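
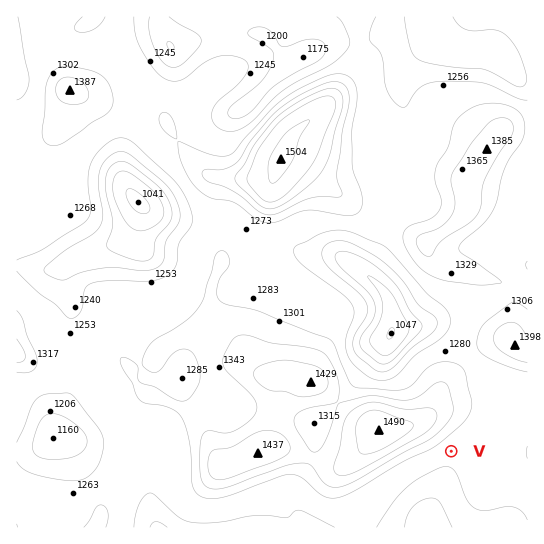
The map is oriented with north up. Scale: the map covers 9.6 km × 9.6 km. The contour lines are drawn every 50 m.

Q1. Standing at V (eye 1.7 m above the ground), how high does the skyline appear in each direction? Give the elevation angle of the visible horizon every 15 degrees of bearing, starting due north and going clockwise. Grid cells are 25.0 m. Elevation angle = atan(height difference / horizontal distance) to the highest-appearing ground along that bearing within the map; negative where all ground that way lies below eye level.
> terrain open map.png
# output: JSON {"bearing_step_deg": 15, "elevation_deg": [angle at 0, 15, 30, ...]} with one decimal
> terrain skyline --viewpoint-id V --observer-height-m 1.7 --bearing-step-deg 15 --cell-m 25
{"bearing_step_deg": 15, "elevation_deg": [7.2, 4.3, 3.2, 1.1, 0.9, 1.1, 1.0, 0.8, 0.5, 0.2, -0.2, -1.4, -2.8, -3.6, -2.7, -0.5, -0.1, 3.2, 7.5, 10.5, 12.3, 12.9, 11.9, 9.9]}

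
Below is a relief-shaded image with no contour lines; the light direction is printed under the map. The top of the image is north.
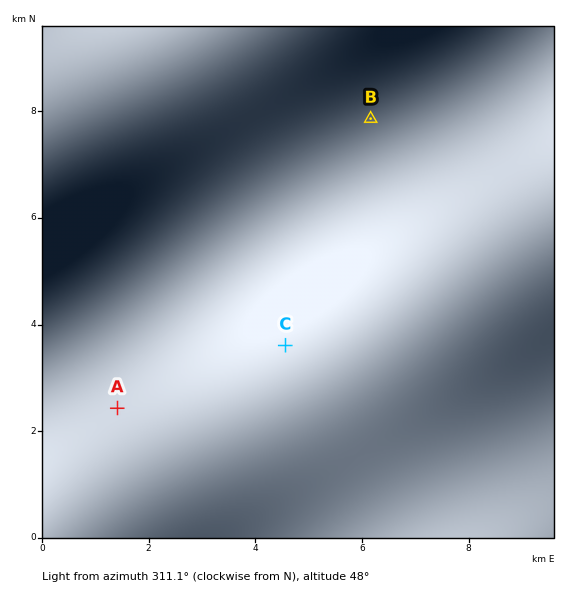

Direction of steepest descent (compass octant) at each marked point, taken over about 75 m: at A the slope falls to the N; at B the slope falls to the SE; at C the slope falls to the NW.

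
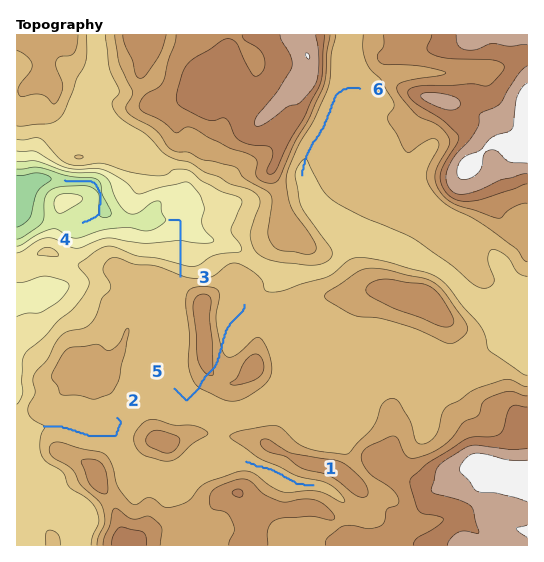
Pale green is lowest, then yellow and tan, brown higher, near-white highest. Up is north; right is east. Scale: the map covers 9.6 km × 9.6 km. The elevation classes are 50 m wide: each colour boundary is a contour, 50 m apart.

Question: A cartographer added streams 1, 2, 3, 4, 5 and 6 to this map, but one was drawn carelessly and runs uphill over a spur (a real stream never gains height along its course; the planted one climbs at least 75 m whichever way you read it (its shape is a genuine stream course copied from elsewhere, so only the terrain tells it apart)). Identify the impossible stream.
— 5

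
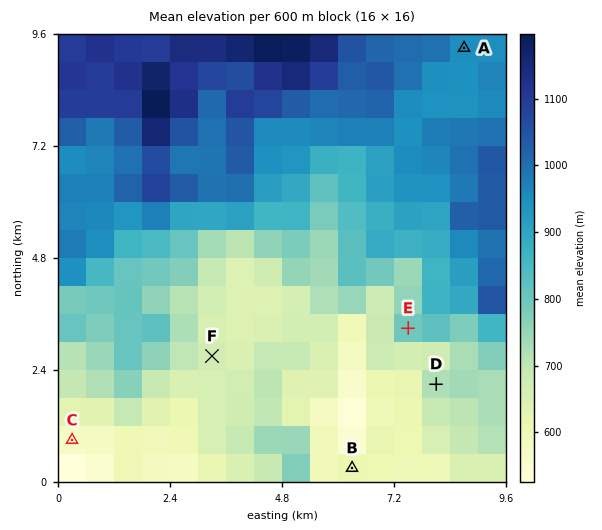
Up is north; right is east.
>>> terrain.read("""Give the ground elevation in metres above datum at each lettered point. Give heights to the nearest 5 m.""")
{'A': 945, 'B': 640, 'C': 570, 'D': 735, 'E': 815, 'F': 670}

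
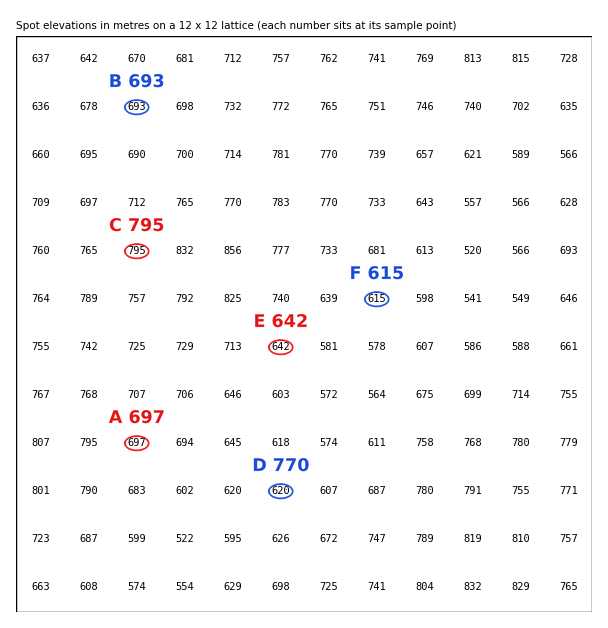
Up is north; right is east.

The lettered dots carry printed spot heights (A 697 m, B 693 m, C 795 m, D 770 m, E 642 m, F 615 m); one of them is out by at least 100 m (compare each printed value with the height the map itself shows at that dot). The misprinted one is D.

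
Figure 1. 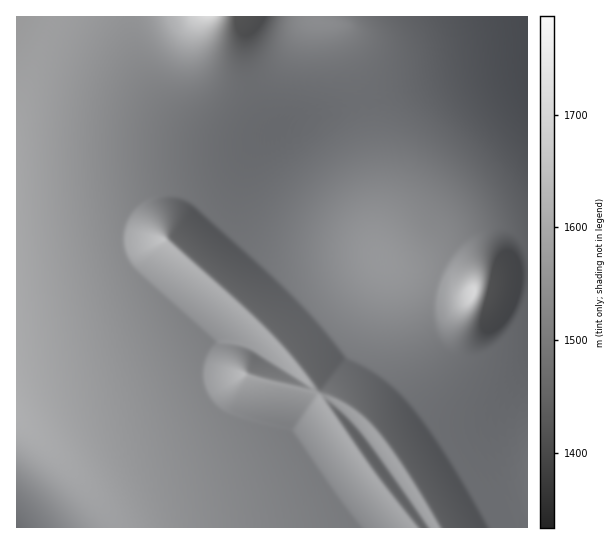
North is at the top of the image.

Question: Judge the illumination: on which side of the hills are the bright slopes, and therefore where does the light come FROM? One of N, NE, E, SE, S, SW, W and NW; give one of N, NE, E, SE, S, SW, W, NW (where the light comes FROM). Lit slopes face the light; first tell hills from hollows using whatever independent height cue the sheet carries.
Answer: W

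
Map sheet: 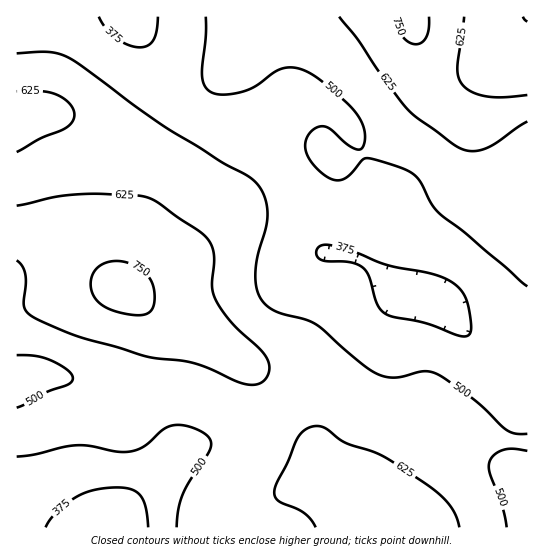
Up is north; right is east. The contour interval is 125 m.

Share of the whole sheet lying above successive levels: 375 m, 96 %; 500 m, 66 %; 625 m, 22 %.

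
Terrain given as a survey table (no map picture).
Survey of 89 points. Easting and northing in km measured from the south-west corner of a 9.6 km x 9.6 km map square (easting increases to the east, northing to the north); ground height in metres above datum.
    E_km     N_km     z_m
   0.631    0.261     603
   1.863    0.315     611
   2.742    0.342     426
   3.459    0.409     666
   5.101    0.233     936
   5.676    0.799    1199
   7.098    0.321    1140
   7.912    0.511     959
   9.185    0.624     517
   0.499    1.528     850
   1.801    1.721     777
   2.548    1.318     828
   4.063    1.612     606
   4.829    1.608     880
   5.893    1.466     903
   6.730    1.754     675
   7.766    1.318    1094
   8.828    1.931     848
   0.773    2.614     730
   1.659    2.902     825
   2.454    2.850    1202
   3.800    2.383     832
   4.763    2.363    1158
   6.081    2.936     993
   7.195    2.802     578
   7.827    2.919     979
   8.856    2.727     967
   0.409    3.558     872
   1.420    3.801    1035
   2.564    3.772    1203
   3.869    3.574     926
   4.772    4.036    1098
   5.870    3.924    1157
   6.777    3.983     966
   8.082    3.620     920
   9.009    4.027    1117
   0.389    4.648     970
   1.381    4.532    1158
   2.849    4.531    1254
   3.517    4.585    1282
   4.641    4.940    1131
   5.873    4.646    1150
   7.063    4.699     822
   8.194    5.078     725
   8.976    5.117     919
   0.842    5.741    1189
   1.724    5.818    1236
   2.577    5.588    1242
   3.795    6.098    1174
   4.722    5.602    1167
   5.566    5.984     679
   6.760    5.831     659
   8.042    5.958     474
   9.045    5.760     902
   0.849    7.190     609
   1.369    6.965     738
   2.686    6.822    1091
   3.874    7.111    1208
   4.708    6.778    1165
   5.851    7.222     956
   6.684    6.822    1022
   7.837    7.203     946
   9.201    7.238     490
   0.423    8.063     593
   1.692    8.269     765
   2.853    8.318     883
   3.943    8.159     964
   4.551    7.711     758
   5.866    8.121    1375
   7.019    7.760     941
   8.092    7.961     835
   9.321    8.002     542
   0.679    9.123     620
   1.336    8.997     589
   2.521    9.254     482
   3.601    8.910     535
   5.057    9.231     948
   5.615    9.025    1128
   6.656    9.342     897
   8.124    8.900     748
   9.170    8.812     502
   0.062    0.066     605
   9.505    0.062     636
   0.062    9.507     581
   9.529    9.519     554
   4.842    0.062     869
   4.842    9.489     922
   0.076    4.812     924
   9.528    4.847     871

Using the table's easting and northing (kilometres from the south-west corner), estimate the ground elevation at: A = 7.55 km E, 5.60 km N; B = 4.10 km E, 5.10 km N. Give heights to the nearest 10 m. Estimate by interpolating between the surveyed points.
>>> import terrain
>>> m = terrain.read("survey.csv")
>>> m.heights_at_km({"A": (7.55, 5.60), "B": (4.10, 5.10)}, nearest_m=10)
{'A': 660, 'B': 1310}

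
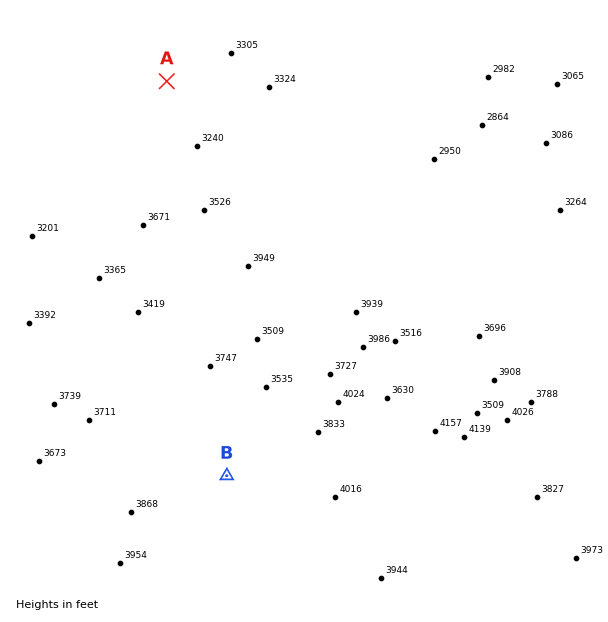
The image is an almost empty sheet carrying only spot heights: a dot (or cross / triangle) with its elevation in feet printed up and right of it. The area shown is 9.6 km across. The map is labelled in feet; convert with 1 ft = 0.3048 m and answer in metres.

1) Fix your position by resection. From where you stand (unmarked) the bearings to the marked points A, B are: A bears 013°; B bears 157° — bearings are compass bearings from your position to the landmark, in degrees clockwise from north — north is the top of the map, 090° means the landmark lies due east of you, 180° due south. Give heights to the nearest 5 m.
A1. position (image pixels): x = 129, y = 245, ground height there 1085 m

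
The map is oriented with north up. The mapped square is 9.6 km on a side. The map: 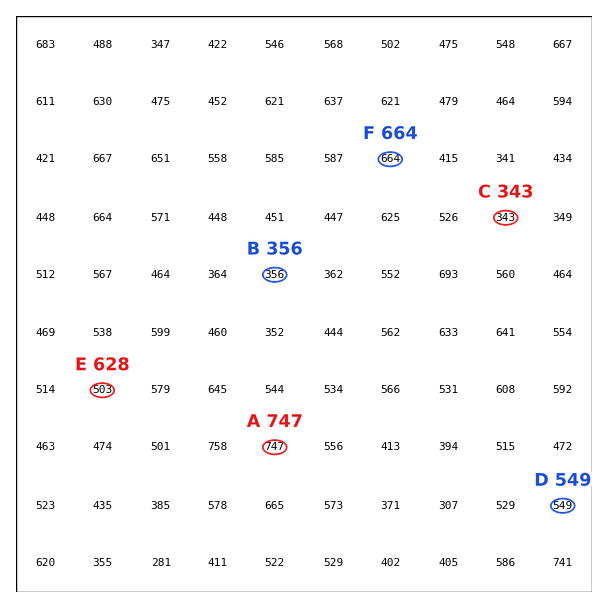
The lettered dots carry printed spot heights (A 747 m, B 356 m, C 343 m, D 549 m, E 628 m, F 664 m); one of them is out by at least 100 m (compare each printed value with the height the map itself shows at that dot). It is E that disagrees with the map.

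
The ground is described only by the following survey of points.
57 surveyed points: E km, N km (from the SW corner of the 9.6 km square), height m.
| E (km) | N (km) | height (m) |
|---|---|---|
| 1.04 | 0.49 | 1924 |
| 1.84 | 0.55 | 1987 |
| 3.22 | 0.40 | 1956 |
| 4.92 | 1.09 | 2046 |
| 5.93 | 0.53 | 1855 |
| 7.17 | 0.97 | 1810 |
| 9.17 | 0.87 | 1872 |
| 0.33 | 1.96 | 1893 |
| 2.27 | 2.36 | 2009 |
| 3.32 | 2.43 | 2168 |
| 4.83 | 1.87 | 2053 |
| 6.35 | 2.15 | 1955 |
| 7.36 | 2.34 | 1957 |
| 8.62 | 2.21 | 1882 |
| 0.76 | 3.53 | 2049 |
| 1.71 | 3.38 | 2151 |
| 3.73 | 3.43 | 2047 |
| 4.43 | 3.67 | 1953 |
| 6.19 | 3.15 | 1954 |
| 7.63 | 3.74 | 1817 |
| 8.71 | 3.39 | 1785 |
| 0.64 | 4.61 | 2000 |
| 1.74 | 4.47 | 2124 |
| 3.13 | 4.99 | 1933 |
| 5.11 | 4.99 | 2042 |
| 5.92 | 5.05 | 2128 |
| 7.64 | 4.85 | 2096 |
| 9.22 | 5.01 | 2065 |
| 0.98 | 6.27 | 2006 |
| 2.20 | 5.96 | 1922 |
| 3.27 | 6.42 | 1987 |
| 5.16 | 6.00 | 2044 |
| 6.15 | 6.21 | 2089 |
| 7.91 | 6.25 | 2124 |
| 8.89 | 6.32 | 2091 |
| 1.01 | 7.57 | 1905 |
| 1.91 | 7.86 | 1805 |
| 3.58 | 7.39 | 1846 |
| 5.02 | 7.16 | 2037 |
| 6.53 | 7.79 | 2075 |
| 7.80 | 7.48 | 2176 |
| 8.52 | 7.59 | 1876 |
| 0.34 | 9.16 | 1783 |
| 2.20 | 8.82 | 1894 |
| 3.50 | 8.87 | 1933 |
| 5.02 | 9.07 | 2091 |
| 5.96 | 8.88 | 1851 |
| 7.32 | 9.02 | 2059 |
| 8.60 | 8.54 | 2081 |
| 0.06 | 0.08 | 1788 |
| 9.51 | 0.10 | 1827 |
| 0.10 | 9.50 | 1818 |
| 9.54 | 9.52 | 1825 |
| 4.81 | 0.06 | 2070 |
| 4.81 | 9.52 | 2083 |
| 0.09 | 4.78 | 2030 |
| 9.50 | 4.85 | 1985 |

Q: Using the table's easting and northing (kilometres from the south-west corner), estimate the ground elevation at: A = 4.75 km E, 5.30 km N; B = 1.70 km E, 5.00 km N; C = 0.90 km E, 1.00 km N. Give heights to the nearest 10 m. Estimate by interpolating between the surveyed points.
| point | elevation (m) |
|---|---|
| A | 2030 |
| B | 2040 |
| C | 1900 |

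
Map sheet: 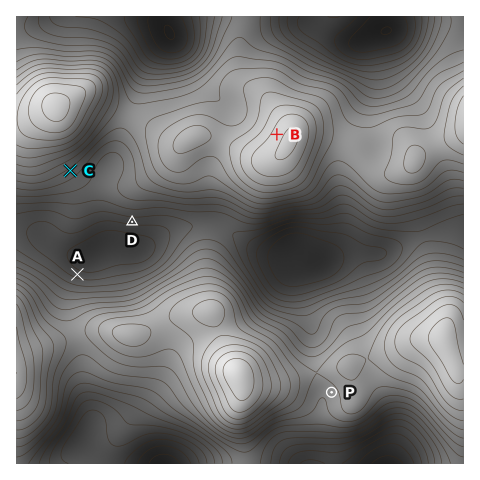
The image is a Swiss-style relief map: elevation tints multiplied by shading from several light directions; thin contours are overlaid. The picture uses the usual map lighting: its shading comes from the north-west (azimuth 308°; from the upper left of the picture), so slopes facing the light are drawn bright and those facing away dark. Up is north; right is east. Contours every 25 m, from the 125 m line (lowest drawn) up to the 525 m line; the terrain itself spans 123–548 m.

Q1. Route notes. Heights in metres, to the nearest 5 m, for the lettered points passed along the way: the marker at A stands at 215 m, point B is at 490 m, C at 345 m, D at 235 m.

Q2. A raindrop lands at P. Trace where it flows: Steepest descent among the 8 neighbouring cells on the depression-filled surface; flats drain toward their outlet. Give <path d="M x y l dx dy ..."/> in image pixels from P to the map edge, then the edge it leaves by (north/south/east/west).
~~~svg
<path d="M332 392l-10 10 0 60-1 1"/>
exit: south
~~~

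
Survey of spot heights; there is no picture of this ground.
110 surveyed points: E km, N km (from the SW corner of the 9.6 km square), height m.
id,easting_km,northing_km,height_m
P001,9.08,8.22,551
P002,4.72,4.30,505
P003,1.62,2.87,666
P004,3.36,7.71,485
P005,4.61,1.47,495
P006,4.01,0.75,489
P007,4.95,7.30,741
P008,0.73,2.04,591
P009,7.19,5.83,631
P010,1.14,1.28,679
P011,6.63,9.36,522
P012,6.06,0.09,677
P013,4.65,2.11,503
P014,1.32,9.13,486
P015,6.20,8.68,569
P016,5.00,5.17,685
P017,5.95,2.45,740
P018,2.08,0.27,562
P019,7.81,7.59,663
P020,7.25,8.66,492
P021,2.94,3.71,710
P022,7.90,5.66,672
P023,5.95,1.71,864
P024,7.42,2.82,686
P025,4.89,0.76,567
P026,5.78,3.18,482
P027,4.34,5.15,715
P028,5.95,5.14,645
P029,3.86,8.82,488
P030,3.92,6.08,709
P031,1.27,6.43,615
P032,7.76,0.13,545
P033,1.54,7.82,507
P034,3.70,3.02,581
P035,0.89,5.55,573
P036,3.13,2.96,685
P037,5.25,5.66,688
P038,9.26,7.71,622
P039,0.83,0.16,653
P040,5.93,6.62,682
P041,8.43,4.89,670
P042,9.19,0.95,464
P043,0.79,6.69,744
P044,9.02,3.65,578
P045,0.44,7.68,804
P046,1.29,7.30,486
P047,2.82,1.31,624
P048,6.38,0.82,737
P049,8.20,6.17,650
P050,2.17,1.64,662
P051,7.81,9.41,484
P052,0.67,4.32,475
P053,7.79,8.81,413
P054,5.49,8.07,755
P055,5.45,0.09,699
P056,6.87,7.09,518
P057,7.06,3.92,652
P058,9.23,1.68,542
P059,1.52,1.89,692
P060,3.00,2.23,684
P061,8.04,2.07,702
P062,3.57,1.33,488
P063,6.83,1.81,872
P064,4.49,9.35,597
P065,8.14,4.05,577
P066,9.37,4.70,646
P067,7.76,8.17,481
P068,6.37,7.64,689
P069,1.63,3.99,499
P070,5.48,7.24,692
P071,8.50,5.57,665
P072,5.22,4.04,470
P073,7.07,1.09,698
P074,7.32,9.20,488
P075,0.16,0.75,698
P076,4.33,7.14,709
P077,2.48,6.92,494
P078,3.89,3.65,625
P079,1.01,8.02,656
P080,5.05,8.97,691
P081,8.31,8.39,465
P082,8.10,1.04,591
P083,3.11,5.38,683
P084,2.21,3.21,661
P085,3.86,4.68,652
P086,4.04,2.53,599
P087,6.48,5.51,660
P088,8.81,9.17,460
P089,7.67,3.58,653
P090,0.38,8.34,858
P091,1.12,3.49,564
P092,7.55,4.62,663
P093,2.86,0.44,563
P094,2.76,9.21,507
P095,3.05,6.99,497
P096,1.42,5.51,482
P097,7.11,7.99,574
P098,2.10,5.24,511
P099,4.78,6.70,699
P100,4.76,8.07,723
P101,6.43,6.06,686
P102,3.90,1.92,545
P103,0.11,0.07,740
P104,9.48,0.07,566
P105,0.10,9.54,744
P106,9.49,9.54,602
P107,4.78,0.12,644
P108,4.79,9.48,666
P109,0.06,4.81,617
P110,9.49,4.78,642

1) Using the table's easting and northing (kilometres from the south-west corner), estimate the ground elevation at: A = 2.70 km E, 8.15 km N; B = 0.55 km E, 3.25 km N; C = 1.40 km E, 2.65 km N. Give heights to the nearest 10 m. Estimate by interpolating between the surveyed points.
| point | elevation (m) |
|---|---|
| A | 490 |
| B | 540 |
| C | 680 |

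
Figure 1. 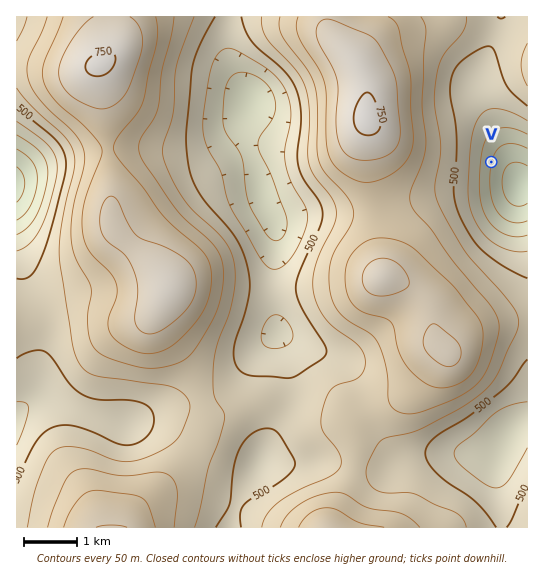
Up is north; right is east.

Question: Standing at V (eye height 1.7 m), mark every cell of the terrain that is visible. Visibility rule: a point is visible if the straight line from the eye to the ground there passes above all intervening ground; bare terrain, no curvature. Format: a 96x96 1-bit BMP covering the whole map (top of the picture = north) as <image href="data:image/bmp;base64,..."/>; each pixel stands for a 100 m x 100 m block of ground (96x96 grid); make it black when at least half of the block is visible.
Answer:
<image width="96" height="96" href="data:image/bmp;base64,Qk2+BAAAAAAAAD4AAAAoAAAAYAAAAGAAAAABAAEAAAAAAIAEAAATCwAAEwsAAAIAAAAAAAAA////AAAAAAAAAAAAAAAAAAAAAAAAAAAAAAAAAAAAAAAAAAAAAAAAAAAAAAAAAAAAAAAAAAAAAAAAAAAAAAAAAAAAAAAAAAAAAAAAAAAAAAAAAAAAAAAAAAAAAAAAAAAAAAAAAAAAAAAAAAAAAAAAAAAAAAAAAAAAAAAAAAAAAAAAAAAAAAAAAAAAAAAAAAAAAAAAAAAAAAAAAAAAAAAAAAAAAAAAAAAAAAAAAAAAAAAAAAAAAAAAAAAAAAAAAAAAAAAAAAAAAAAAAAAAAAAAAAAAAAAAAAAAAAAAAAAAAAAAAAAAAAAAAAAAAAAAAAAAAAAAAAAAAAAAAAAAAAAAAAAAAAAAAAAAAAAAAAAAAAAAAAAAAAAAAAAAAAAAAAAAAAAAAAAAAAAAAAAAAAAAAAAAAAAAAAAAAAAAAAAAAAAAAAAAAAAAAAAAAAAAAAAAAAAAAAAAAAAAAAAAAAAAAAAAAAAAAAAAAAAAAAAAAAAAAAAAAAAAAAAAAAAAAAAAAAAAAAAAAAAAAAAAAAAAAAAAAAAAAAAAAAAAAAAAAAAAAAAAAAAAAAAAAAAAAAAAAAAAAAAAAAAAAAAAAAAAAAAAAAAAAAAAAAAAAAAAAAAAAAAAAAAAAAAAAAAAAAAAAAAAAAAAAAAAAAAAAAAAAAAAAQAAAAAAAAAAAAAAB8AAAAAAAAAAAAAAD+AAAAAAAAAAAAAAH+AAAAAAAAAAAAAAP+AAAAAAAAAAAAAA//AAAAAAAAAAAAAB//AAAAAAAAAAAAAB//wAAAAAAAAAAAAB//8AAAAAAAAAAAAA//8AAAAAAAAAAAAA//8AAAAAAAAAAAAAf/8AAAAAAAAAAAAAf/8AAAAAAAAAAAAAf/8AAAAAAAAAAAAA//8AAAAAAAAAAAAA//8AAAAAAAAAAAAA//8AAAAAAAAAAAAB//8AAAAAAAAAAAAA//8AAAAAAAAAAAAAf/8AAAAAAAAAAAAAH/8AAAAAAAAAAAAAD/8AAAAAAAAAAAAAD/8AAAAAAAAAAAAAB/8AAAAAAAAAAAAAB/8AAAAAAAAAAAAAB/8AAAAAAAAAAAAAB/8AAAAAAAAAAAAAB/8AAAAAAAAAAAAAA/8AAAAAAAAAAAAAA/8AAAAAAAAAAAAAAf8AAAAAAAAAAAAAAf8AAAAAAAAAAAAAAf8AAAAAAAAAAAAAAf8AAAAAAAAAAAAAAf8AAAAAAAAAAAAAAf8AAAAAAAAAAAAAAP8AAAAAAAAAAAAAAH8AAAAAAAAAAAAAAH8AAAAAAAAAAAAAAD8AAAAAAAAAAAAAAB8AAAAAAAAAAAAAAA8AAAAAAAAAAAAAAAcAAAAAAAAAAAAAAAMAAAAAAAAAAAAAAAAAAAAAAAAAAAAAAAAAAAAAAAAAAAAAAAAAAAAAAAAAAAAAAAAAAAAAAAAAAAAAAAAAAAAAAAAAAAAAAAAAAAAAAAAAAAAAAAAAAAAAAAAAAAAAAAAAAAAAAAAAAAAAAAAAAAAAAAAAAAAAAAAAAAAAAAAAAAAAAAAAAAAAAAAAAAAAAAA="/>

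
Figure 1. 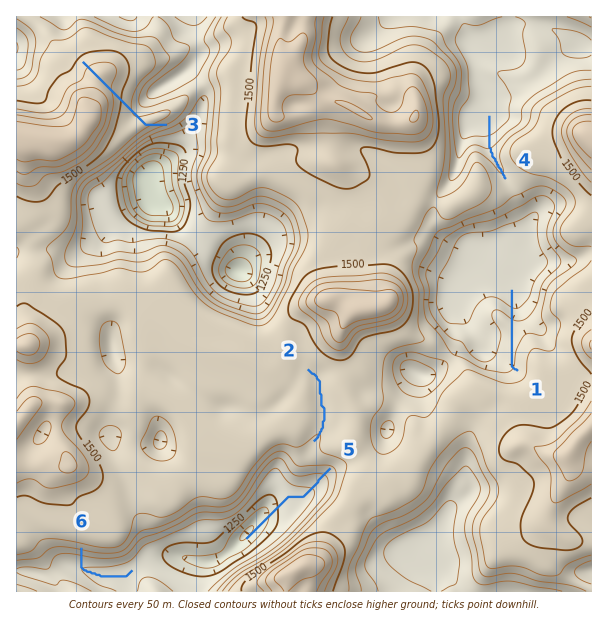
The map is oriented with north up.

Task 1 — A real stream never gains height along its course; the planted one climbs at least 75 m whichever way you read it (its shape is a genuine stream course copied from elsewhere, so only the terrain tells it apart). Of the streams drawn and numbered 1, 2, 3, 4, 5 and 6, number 3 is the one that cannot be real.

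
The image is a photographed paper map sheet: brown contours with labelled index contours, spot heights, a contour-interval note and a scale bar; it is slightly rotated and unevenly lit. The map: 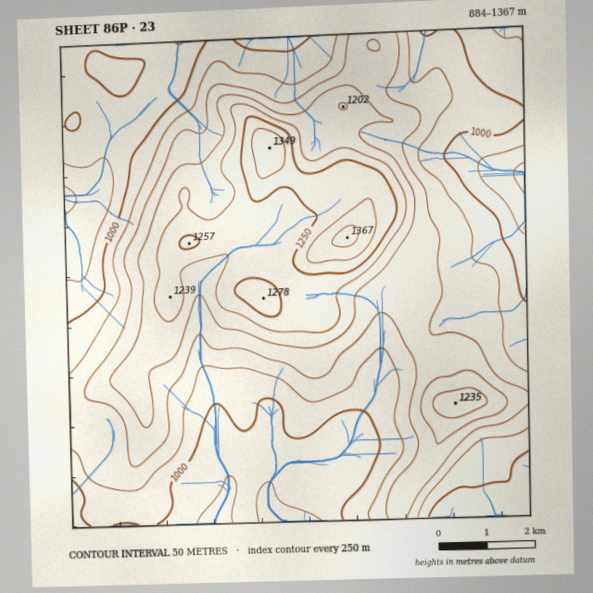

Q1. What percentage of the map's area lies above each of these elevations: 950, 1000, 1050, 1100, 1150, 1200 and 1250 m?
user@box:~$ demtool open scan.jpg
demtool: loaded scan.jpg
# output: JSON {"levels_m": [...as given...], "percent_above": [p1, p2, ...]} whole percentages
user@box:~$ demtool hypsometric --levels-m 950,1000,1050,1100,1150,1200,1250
{"levels_m": [950, 1000, 1050, 1100, 1150, 1200, 1250], "percent_above": [96, 76, 57, 41, 26, 15, 6]}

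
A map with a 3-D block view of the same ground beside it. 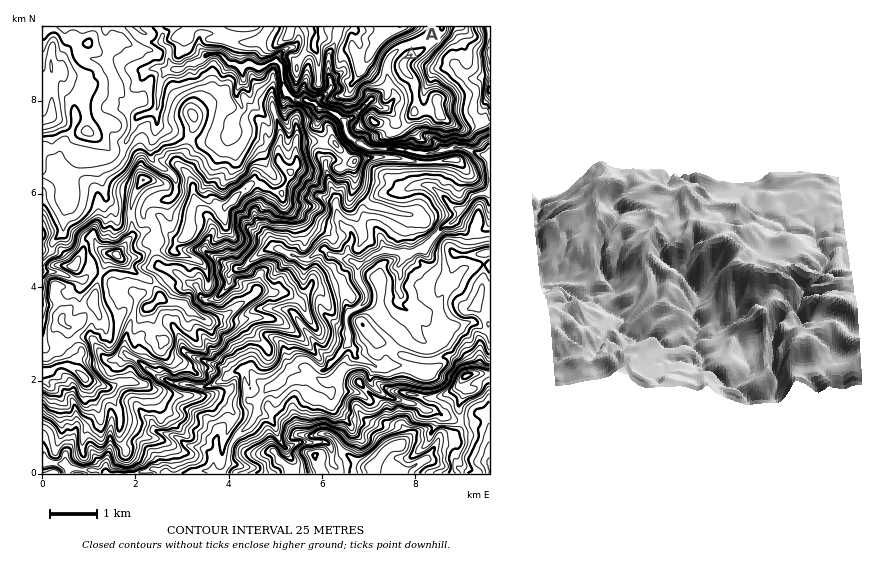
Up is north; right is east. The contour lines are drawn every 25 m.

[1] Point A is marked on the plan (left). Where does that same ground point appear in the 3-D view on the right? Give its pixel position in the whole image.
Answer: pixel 838 325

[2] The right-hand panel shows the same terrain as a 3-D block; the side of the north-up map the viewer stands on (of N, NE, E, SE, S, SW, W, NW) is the E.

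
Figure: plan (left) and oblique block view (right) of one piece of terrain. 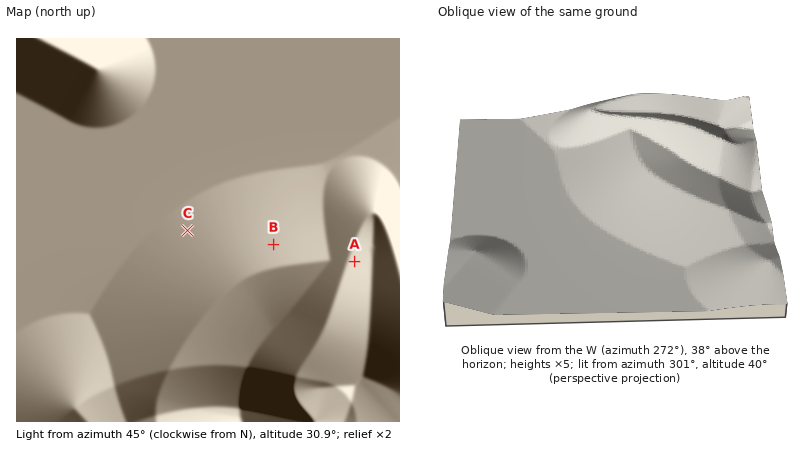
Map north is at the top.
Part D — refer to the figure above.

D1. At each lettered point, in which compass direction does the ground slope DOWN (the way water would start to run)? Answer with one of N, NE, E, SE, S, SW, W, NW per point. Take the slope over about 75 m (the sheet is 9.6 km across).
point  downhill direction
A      E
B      N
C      NW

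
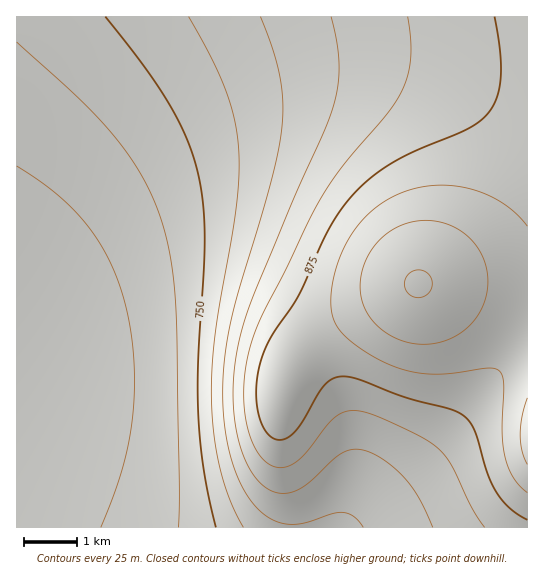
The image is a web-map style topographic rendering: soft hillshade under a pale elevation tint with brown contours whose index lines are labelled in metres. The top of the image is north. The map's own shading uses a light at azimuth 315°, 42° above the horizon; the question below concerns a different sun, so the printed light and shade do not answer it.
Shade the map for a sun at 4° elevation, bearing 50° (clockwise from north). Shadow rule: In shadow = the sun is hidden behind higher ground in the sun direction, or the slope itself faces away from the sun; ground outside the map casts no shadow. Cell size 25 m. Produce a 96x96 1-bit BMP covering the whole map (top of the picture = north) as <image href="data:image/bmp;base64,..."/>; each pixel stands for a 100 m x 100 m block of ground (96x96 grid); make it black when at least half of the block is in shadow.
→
<image width="96" height="96" href="data:image/bmp;base64,Qk2+BAAAAAAAAD4AAAAoAAAAYAAAAGAAAAABAAEAAAAAAIAEAAATCwAAEwsAAAIAAAAAAAAA////AAAAAAAAAAAAAAAAAAAAAAAAAAAAAAAAAAAAAAAAAAAAfgAAAAAAAAAAAAAB/8AAAAAAAAAAAAAD/+AAAAAAAAAAAAAH//gAAAAAAAAAAAAP//gAAAAAAAAAAAAP//wAAAAAAAAAAAAP//wAAAAAAAAAAAAP//wAAAAAAAcAAAAf//wAAAAAAAcAAAAf//wAAAAAAAcAAAAf//wAAAAAAAcAAAAP//wAAAAAAAMAAAAP//wAAAAAAAMAAAAP//wAAAAAAAEAAAAP//wAAAAAAAAAAAAP//wAAAAAAAAAAAAH//wAAAAAAAAAAAAH//wAAAAAAAAAAAAH//wAAAAAAAAAAAAD//wAAAAAAAAAAAAD//wAAAAAAAAAAAAD//gAAAAAAAAAAAAB//gAAAAAAAAAAAAB//gAAAAAAAAAAAAA//gAAAAAAAAAAAAA//gAAAAAAAAAAAAAf/AAAAAAAAAAAAAAf/AAAAAAAAAAAAAAP/AAAAAAAAAAAAAAH+AAAAAAAAAAAAAAH+AAAAAAAAAAAAAAD8AAAAAAAAAAAAAAB8AAAAAAAAAAAAAAA4AAAAAAAAAAAAAAAAAAAAAAAAAAAAAAAAAAAAAAAAAAAAAAAAAAAAAAAAAAAAAAAAAAAAAAAAAAAAAAAAAAAAAAAAAAAAAAAAAAAAAAAAAAAAAAAAAAAAAAAAAAAAAAAAAAAAAAAAAAAAAAAAAAAAAAAAAAAAAAAAAAAAAAAAAAAAAAAAAAAAAAAAAAAAAAAAAAAAAAAAAAAAAAAAAAAAAAAAAAAAAAAAAAAAAAAAAAAAAAAAAAAAAAAAAAAAAAAAAAAAAAAAAAAAAAAAAAAAAAAAAAAAAAAAAAAAAAAAAAAAAAAAAAAAAAAAAAAAAAAAAAAAAAAAAAAAAAAAAAAAAAAAAAAAAAAAAAAAAAAAAAAAAAAAAAAAAAAAAAAAAAAAAAAAAAAAAAAAAAAAAAAAAAAAAAAAAAAAAAAAAAAAAAAAAAAAAAAAAAAAAAAAAAAAAAAAAAAAAAAAAAAAAAAAAAAAAAAAAAAAAAAAAAAAAAAAAAAAAAAAAAAAAAAAAAAAAAAAAAAAAAAAAAAAAAAAAAAAAAAAAAAAAAAAAAAAAAAAAAAAAAAAAAAAAAAAAAAAAAAAAAAAAAAAAAAAAAAAAAAAAAAAAAAAAAAAAAAAAAAAAAAAAAAAAAAAAAAAAAAAAAAAAAAAAAAAAAAAAAAAAAAAAAAAAAAAAAAAAAAAAAAAAAAAAAAAAAAAAAAAAAAAAAAAAAAAAAAAAAAAAAAAAAAAAAAAAAAAAAAAAAAAAAAAAAAAAAAAAAAAAAAAAAAAAAAAAAAAAAAAAAAAAAAAAAAAAAAAAAAAAAAAAAAAAAAAAAAAAAAAAAAAAAAAAAAAAAAAAAAAAAAAAAAAAAAAAAAAAAAAAAAAAAAAAAAAAAAAAAAAAAAAAAAAAAAAAAAAAAAAAAAAAAAAAAAAAAAAAAAAAAAAAAAAAAAAAAAAAAAAAAAAAAAAAAAAAAAAAAAAAAAAAAAAA="/>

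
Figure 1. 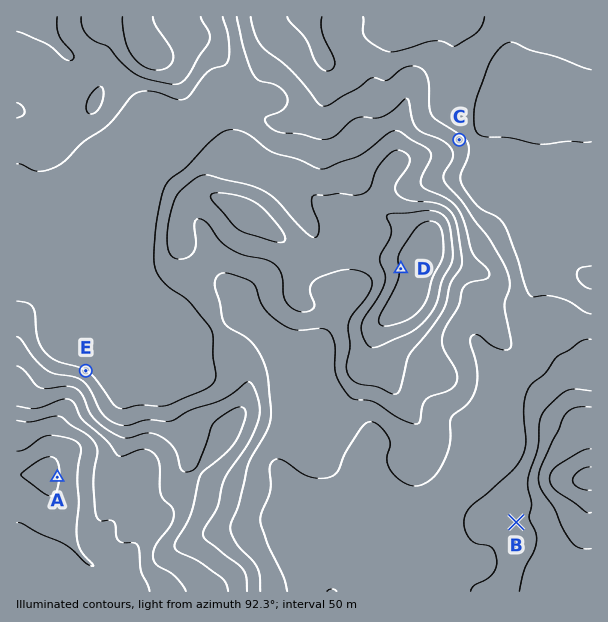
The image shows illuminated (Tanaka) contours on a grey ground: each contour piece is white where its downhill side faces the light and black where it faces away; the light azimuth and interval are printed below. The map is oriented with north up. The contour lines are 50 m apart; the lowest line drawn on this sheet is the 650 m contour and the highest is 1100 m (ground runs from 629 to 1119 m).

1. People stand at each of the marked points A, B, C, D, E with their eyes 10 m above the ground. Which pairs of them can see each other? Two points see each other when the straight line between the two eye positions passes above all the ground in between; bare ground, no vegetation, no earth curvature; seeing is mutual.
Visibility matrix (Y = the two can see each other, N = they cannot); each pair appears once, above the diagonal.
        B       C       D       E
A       Y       N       Y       N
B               N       N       N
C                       N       N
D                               Y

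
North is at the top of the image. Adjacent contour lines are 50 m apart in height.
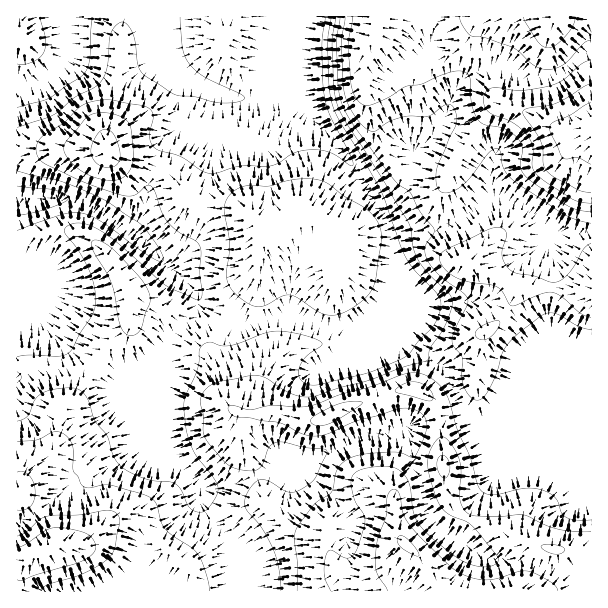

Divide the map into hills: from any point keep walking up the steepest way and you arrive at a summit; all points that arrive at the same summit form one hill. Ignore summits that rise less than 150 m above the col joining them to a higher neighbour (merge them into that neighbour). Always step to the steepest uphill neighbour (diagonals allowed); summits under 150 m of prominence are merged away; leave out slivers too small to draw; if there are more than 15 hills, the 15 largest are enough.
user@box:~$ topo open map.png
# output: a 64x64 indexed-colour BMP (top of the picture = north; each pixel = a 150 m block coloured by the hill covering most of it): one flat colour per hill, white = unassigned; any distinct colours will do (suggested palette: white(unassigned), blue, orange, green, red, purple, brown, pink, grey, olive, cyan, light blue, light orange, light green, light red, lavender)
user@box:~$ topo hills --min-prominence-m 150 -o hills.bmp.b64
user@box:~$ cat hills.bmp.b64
<image width="64" height="64" href="data:image/bmp;base64,Qk12CAAAAAAAAHYAAAAoAAAAQAAAAEAAAAABAAQAAAAAAAAIAAATCwAAEwsAABAAAAAAAAAA////ALR3HwAOf/8ALKAsACgn1gC9Z5QAS1aMAMJ34wB/f38AIr28AM++FwDox64AeLv/AIrfmACWmP8A1bDFADMzMzMzMzMzMzMzMzIiIiIiIiIiIiIiIiIiIiIiIiIiMzMzMzMzMzMzMzMzMiIiIiIiIiIiIiIiIiIiIiIiIiIzMzMzMzMzMzMzMzMiIiIiIiIiIiIiIiIiIiIiIiIiIjMzMzMzMzMzMzMzMyIiIiIiIiIiIiIiIiIiIiIiIiIiMzMzMzMzMzMzMzMzIiIiIiIiIiIiIiIiIiIiIiIiIiIzMzMzMzMzMzMzMzMiIiIiIiIiIiIiIiIiIiIiIiIiIjMzMzMzMzMzMzMzMiIiIiIiIiIiIiIiIiIiIiIiIiIiMzMzMzMzMzMzMzMiIiIiIiIiIiIiIiIiIiIiIiIiIiIzMzMzMzMzMzMzMiIiIiIiIiIiIiIiIiIiIiIiIiIiIjMzMzMzMzMzMzMyIiIiIiIiIiIiIiIiIiIiIiIiIiIiMzMzMzMzMzMzMzIiIiIiIiIiIiIiIiIiIiIiIiIiIiIzMzMzMzMzMzMzIiIiIiIiIiIiIiIiIiIiIiIiIiIiIjMzMzMzMzMzMzMiIiIiIiIiIiIiIiIiIiIiIiIiIiIiMzMzMzMzMzMzMiIiIiIiIiIiIiIiIiIiIiIiIiIiIiIzMzMzMzMzMzMiIiIiIiIiIiIiIiIiIiIiIiIiIiIiIjMzMzMzMzMzMyIiIiIiIiIiIiIiIiIiIiIiIiIiIiIiMzMzMzMzMzMyIiIiIiIiIiIiIiIiIiIiIiIiIiIiIiIzMzMzMzMzMzIiIiIiIiIiIiIiIiIiIiIiIiIiIiIiIjMzMzMzMzMzMiIiIiIiIiIiIiIiIiIiIiIiIiIiIiIiMzMzMzMzMzMyIiIiIiIiIiIiIiIiIiIiIiEiIiIiIiIzMzMzMzMzMzIiIiIiIiIiIiIiIiIiIiIiERERERERETMzMzMzMzMzMiIiIiIiIiIiIiIiIiIiIiERERERERERMzMzMzMzMzMyIiIiIiIiIiIiIiIiIiIiIREREREREREzMzMzMzMzMzIiIiIiIiIiIiIiIiIiIiIRERERERERETMzMzMzERMzMyIiIiIiIiIiIiIiIiIiIhERERERERERMzMzMxERERMyIiIiIiIiIiIiIiIiIiIREREREREREREzMzMxERERETIiIiIiIiIiIiIiIiIiIRERERERERERETMzMREREREREiIiIiIiIiIiIiIiIiERERERERERERERMzMRERERERERIiIiIiIiIiIiIiIiIREREREREREREREzMRERERERERESIiIiIiIiIhEiIiIRERERERERERERERExEREREREREREiIREREhEREREiIhERERERERERERERERERERERERERESERERERERERERIiERERERERERERERERERERERERERERERERERERERERESERERERERERERERERERERERERERERERERERERERERERERERERERERERERERERERERERERERERERERERERERERERERERERERERERERERERERERERERERERERERERERERERERERERERERERERERERERERERERERERERERERERERERERERERERERERERERERERERERERERERERERERERERERERERERERERERERERERERERERERERERERERERERERERERERERERERERERERERERERERERERERERERERERERERERERERERERERERERERERERERERERERERERERERERERERERERERERERERERERERERERERERERERERERERERERERERERERERERERERERERERERERERERERERERERERERERERERERERERERERERERERERERERERERERERERERERERERERERERERERERERERERERERERERERERERERERERERERERERERERERERERERERERERERERERERERERERERERERERERERERERERERERERERERERERERERERERERERERERERERERERERERERERERERERERERERERERERERERERERERERERERERERERERERERERERERERERERERERERERERERERERERERERERERERERERERERERERERERERERERERERERERERERERERERERERERERERERERERERERERERERERERERERERERERERERERERERERERERERERERERERERERERERERERERERERERERERERERERERERERERERERERERERERERERERERERERERERERERERERERERERERERERERERERERERERERERERERERERERERERERERERERERERERERERERERERERERERERERERERERERERERERERERERERERERERERERERERERERERERERERERERERERERERERERERERERERERERERERERERERERERERERERERERERERERERERERERERERERERERERERERERERERERERERERERERERERERERERERERERERERERERERERERERERERERERERERERERERERERERERERERERERERERERERERERERERERERERERERERERERERERERERERERERERERERERERERERERERERERERERERERERERERERERERERERERERERERERERERERERERERERERERERERERERERERERERERERERERERERERERERERERERERERERERERER"/>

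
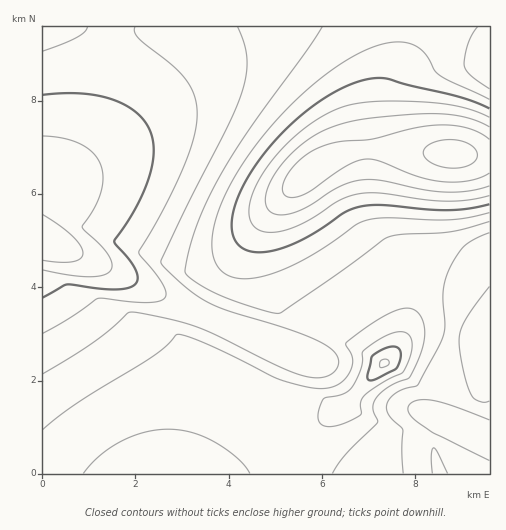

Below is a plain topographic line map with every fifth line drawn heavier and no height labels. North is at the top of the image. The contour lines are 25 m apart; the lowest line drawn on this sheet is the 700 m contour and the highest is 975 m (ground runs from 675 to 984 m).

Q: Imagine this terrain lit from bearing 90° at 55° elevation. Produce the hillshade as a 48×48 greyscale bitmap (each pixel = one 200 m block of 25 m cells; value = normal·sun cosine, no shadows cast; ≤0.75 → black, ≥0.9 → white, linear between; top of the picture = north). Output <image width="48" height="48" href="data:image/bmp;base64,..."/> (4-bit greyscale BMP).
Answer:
<image width="48" height="48" href="data:image/bmp;base64,Qk32BAAAAAAAAHYAAAAoAAAAMAAAADAAAAABAAQAAAAAAIAEAAATCwAAEwsAABAAAAAAAAAAAAAAABEREQAiIiIAMzMzAERERABVVVUAZmZmAHd3dwCIiIgAmZmZAKqqqgC7u7sAzMzMAN3d3QDu7u4A////AGZmZmZnd3d3d3d3d3iIiIiIiIiZmHZVZ2ZmZmZnd3d3d3d3d3d3iIiIiIiZmHVXiWZmZmZnd3d3d3d3d3d3eIiIiIiZmGZ5mGZmZmZnd3d3d3d3d3d3d4iIiImZmHiIiGZmZmZnd3d3d3d3d3d2Z3iJmZmamIiHd2ZmZmZnd3d3d3d3d3dmZmeJmqqpmId2ZmZmZmZmd3d3d3d3d3dmVVZ5vLqpiHZlVGZmZmZmd3d3d3d3d3dmVUWKvLqYh2VVVmZmZmZmd3d3d3d3d3d2ZlVXq7qYd2VWd2ZmZmZmZ3d3d3d3d3d4h1QzabqZmGVmd2ZmZmZmZ3d3d3d3d4mYhlQgFqqruXZmd2ZmZmZmZnd3d3d3iZmIdlQgAXvdyoZmd2ZmZmZmZmd3d3iJmZiHdlMgAVrdy4dmd2ZmZmZmZmZ3d4mZmId2ZUMzM0esy5dmd2ZmZmZmZmZ3iZmIh3ZlVFVlVEaKy5dmd2ZmZmZmZmeIiIh3dmVVVndmVVV5q5hmZ2ZmZmZmZ4iId3dmZVVnd3d2ZmZ4mph2ZmZmZlZnd3d3ZmZVVWd3d3d3dmZ3mZh2ZmZmZmd3dmZlVURFZ3iIh3d3d2Z3iZh2ZmZmZ3dmZVVEQ0Vnd4iIiId3d3d3iZmGZWZ3d2ZlVEMzNFZ3d4iIiIh3d3d3iJmHZYh3dmVUMyIkVVZnd4iIiIiId3d3eImYZnd2ZVRDIjREVVVmd4iIiIiIh3d3eImYd3ZlVEMiNERERFVWZ3iIiIiIiId3d4iZh2ZVQzNERERERERVZ3iImZiIiIh3d4iJiFVDM0VVVERDMzRFVniJmZmYiId3d3eImUQ0VVVVVERDMzM0VWeJmZmZiHd3d3d4iEVWZlVVVERDMzMzRGeJmZmYh3dmZmd3iGZmZlVVVERDMyIiM1Z4mqmYd2ZmZmZ3iGZmZmVVVURDMyIiIjVomqmYd2ZVVmZ3iGZmZmZVVVREMyIhESNXmqmIdmZVVWZ3iGZmZmZVVVREMzIhERI1iZmIdmVVVWZ3iHZmZmZlVVVEQzMiEREjaZmIdmZVVWZ4iXdmZmZmVVVURDMyIREjR4iId2ZVVmd4mXdmZmZmZVVVREMzIiIiRWeHd2ZlVmd4mXd2ZmZmZlVVVEQzMiIiNFZ3d2ZmZmd4mXd3ZmZmZmVVVUREMzIjNFVmZmZmZmd4mXd3dmZmZmZVVVVEQzMzNFVmZmZmZmd4mXd3d2ZmZmZmVVVUREMzREVmZmZmZneImXd3d3ZmZmZmZVVVVEREREVmZmd3d3eImXd3d3dmZmZmZlVVVVRERFVWZ3d3d4iJmXd3d3dmZmZmZmZVVVVVVVVWZ3d4iIiZmnd3d3d2ZmZmZmZmVVVVVVVWZ3eIiImZmnd3d3d3ZmZmZmZmZlVVVVVWZneIiJmZmXd3d3d3ZmZmZmZmZmZlVVZmZnd4iJmZmXd3d3d3dmZmZmZmZmZmZmZmZnd3iIiZmXd3d3d3dmZmZmZmZmZmZmZmZmd3eIiIiHd3d3d3dmZmZmZmZmZmZmZmZmd3eIiIiA=="/>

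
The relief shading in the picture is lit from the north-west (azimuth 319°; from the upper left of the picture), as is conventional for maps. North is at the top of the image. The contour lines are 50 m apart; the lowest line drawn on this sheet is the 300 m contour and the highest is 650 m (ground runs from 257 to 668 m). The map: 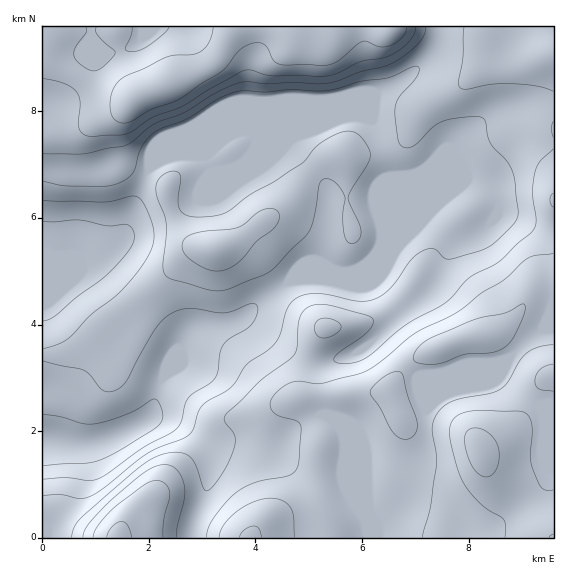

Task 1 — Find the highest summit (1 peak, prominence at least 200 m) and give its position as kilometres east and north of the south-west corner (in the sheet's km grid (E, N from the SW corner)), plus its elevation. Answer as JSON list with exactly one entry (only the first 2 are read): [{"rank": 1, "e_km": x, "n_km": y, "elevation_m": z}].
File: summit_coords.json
[{"rank": 1, "e_km": 8.21, "n_km": 1.64, "elevation_m": 668}]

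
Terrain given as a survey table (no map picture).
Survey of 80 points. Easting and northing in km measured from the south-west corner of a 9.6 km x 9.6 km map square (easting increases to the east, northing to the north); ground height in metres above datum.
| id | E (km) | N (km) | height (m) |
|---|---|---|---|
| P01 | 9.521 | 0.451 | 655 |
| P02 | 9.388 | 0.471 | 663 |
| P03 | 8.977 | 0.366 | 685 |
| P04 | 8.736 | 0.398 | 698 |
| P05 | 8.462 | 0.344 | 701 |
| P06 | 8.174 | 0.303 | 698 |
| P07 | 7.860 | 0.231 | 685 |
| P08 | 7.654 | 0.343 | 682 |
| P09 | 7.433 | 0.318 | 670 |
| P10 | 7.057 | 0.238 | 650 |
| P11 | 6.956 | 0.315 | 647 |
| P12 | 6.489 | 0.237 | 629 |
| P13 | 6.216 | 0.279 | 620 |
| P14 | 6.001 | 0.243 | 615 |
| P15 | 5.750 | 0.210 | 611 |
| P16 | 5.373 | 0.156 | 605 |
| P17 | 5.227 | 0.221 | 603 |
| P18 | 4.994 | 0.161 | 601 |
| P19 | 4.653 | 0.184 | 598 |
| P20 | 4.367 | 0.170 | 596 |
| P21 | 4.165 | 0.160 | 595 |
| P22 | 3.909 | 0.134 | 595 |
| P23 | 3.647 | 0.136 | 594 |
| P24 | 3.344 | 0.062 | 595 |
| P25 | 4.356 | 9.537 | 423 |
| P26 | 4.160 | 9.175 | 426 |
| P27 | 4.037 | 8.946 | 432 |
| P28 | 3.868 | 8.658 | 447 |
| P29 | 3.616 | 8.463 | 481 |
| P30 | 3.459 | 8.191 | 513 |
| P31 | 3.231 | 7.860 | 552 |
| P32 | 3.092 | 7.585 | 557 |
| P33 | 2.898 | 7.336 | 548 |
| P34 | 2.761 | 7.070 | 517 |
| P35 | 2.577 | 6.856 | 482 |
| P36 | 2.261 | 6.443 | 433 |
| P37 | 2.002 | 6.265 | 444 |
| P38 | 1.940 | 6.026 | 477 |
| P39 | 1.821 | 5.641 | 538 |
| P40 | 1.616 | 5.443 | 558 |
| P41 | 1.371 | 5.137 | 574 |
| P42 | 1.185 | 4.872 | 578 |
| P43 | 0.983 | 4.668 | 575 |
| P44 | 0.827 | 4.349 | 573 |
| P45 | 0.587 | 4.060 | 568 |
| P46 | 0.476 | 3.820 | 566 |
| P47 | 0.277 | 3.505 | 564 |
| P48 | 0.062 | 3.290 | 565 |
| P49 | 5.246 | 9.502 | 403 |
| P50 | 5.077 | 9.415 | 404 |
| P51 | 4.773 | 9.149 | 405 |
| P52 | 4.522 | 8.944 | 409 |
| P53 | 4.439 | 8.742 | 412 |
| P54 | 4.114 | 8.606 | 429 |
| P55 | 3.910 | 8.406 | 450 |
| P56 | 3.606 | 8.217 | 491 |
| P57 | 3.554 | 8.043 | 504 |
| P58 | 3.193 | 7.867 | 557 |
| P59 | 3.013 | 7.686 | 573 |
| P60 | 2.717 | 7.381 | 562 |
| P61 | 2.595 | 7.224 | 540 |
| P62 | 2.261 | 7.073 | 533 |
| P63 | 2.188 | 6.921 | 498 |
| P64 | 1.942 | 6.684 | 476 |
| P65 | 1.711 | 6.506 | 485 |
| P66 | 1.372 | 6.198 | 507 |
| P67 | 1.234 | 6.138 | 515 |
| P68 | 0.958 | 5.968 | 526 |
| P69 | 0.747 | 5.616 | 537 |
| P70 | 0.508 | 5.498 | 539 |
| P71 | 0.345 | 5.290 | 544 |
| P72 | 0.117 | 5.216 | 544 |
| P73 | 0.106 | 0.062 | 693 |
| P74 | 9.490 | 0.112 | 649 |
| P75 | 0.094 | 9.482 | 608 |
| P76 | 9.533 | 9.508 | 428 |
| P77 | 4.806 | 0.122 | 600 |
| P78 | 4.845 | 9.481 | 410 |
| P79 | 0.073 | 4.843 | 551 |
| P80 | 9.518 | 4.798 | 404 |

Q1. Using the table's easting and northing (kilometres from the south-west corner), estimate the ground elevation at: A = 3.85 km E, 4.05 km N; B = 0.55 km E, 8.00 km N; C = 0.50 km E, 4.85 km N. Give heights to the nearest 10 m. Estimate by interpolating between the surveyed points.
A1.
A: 490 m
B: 650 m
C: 560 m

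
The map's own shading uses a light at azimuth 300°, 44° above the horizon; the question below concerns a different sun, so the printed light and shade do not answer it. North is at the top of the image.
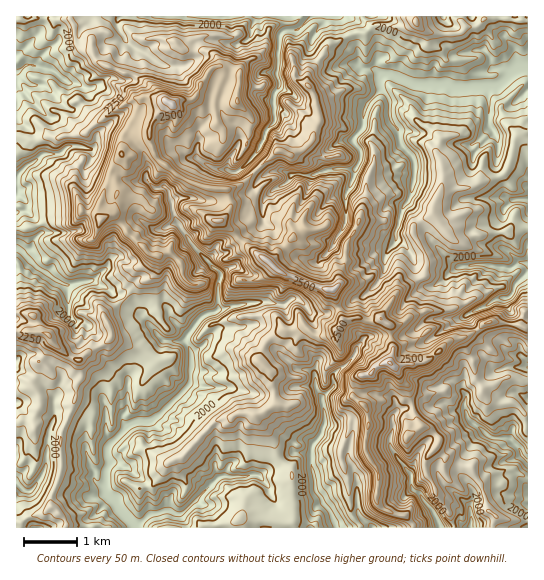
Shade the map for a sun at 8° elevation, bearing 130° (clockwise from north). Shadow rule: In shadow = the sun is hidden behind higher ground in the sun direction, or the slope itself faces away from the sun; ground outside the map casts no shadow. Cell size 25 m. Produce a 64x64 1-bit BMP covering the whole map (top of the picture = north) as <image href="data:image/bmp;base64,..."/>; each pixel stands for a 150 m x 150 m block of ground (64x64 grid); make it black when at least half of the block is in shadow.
<image width="64" height="64" href="data:image/bmp;base64,Qk0+AgAAAAAAAD4AAAAoAAAAQAAAAEAAAAABAAEAAAAAAAACAAATCwAAEwsAAAIAAAAAAAAA////AAAAAAAEUf4AAMAEYMBx//AFwAzi8KP/8AXZmOTwxj/gA/vw4PgOG/mH+PDA+AmL/4f4cAD4H4H/j/hgAPw/wPOP+OAcvD/gWC/x4I6cf/hAP/Gw3Zwf/AAf8zhb3B/+AD/zkDJcH/8AP/PCg0wf/+Af88ACzh///A/z0IDuH///D+EAwMYWf/9/8ADEhgY//3/ADcDAAh/8P8AAkMAAH/w/8ACfwAAf+D/8gIDhAC/8f/7wAIGAP/4f/vgBE+B//g9//ACx8E//n3z/gP/gB/+/cH/iz+AH///9n/7n4Af///3////4AP/+fv////wAT/h/f///+BJghz8f///xv/4fvy///j4b/H+/Z/7+HxH8f79jwPAfS///j8AA8g/n/+OHwAA/zPd/wcOAAL/M/z/k4cBI/+Efj/7hwAz/8B/n9ufzDP/AH+f74/HP/+B/h/nx+Az/4fxH//H4AP/g8/v/8fjA//DP/f/z+Mj/8M/+A/v42P/4nz8Be/j8//iLH/P78Pz/+YMP+PP4fP/9gAP4e/48//+Rg/h//z7//4CB/D//////wAH4P//////wM/g///////5z+A///P///nPwz//+////M/l/gA////8z+IAAAP////n8BgAA/////+wCQMD//////gAgAP//////gAAA///////wBwD////////HwA=="/>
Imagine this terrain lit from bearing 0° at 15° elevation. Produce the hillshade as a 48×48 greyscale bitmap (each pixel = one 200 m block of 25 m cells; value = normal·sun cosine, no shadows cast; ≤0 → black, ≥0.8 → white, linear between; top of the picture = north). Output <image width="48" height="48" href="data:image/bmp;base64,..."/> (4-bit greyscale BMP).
<image width="48" height="48" href="data:image/bmp;base64,Qk32BAAAAAAAAHYAAAAoAAAAMAAAADAAAAABAAQAAAAAAIAEAAATCwAAEwsAABAAAAAAAAAAAAAAABEREQAiIiIAMzMzAERERABVVVUAZmZmAHd3dwCIiIgAmZmZAKqqqgC7u7sAzMzMAN3d3QDu7u4A////AIEAZ2u6QXzbvbhlRFVZpQAAAAigABAXmZZDiZmoMDaErJdlVVVXlAEAA5mQAhFZmbuXd4d0AAAQKHZmV1VWcQIQOdwAUgSId4aYQ0ZQBAAAA3mqmERWMBM1M3UCQgNlQxB3IkVUeDAAADiZlURWIRMSRGAGIxVmVBEmREJYhUMAAAEgEUdlIhIBiBAjNEZomTIkVUJVMldzAAAAAUh0MzIGlwBARZd4pzIkVCJFZJu6UAABEjRTdlMmcABCV5u5cCIlUxIlm8yqlAAAACEQeHNhEjAXd5pTIDQ1UiIiapqYmUAAAAAAJUNTFHZ5mIEAAXY0UTQiEBWYmZhUUgAAMQAFIXm5diAAA1VEUzUhEABZqau7pjU0QgA2IDZlMxAiNiNSRCMhIQAGmImpZWiXFGBCEAIzMgJDVFQxNBIjJDAAd2VDATRmAmMAAAABMQRlNHQjEAAjJEMRUyMgA1UxECqBAAAAABRVaEQwAgABI0VEUyIhRoQAAAzKRWQAABQTVQAAGIMAJGmoJFRXl0AAAACruqzGAAIjIAABergiRYdWQ1Z5pxEgABAmeHidohAhACFcu5ZHZmAQR2VWh0YlRSAABTV67sQAAHis2FN4ZSJAB5mHd6p6aIQiSHRlWt3Jp6ypt2e3QyQQAEZoiqm1EIzctrqHQSr/6t7bmqzHMAIAAAAAAAAAAASdxlvMuDBIvM3cZqxzEAAAAAMAAAAANxE3y2Zpu6lTbaumACNCAAAAe2JiAAAq7admzKcknMzLaZgwAAAkMAAFjEBCAFm7zLeJq6hURGVEZHQAAAACAAILoQAAW7dCPaVnfKRmAAABAAAyEAAAAK2rcAAF3bURBcUzOmNyABEiAAAzEUAACKvpAAA5u5ZUILkBBFRANWVCMnUiEAIAZxCQABBXeGeGcVozI5gjZUVpdpdEMSdDQgBAF6hGaIiYq4mGZKpVaGVoqXVENbp1Q4hCZ2ZVabubequ3Y2qGVmZUZ1NDOctmaKcAA2mVZJ3Ot1ynZVqXQzIgAkRVe7p2RlAAa+/8U1rL7Xmmd1dmVXRBEReZu4qDAAAazJqcswAAVTK2Z1VFZpiHMgF4u5qEMgWYdAAA1wAAAAOXaZIleIqJQxAAJUV3dAdjEAAQPGdQBak3eGA2dlqoU2UCAABpdDQQIzMSDOuFEVV6mDNodCakVYZ5dmE5dVAAIkUiAtt3MhKZliSKqGViiIiXiZdEZVAAElQCUpZ3VEVZdCaru6dWqol3h6uoZFI0IkQWl1WVdjMpdHq7u6hpmoiImqqpmpz+g0VWYHgjh1EHdaqZiIdpd3aImFM0re//x0RjZHEGqpdlZ4ZUQzRWhmd3IAAEnO7Ku1R0NVGLiaqFRCAAAAJEZzVCAAAnq6dDeqvaAFWtY0QiIAAAATMyRCECMBaZhkIRSN7vpFm8kxAAEAAAETMBIRIiM2dnZEZ5ibqb2F3pumIQAAABEAACAAEhFIh4eb3u7u24y0qpvchjIQAlYhAAAAASBYmZrO/////7vERard2mUwBZpVEAAA=="/>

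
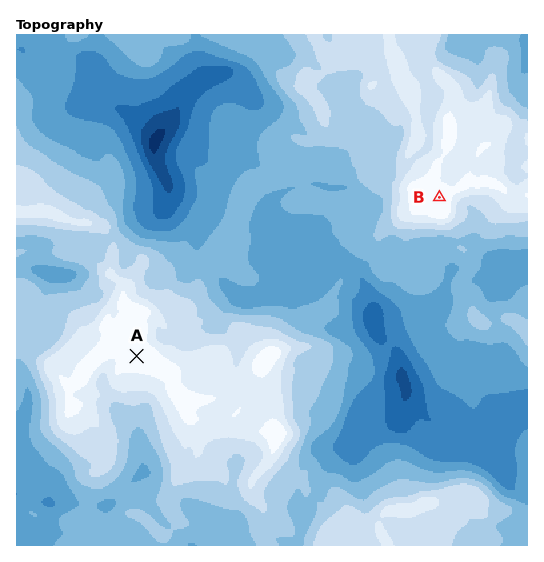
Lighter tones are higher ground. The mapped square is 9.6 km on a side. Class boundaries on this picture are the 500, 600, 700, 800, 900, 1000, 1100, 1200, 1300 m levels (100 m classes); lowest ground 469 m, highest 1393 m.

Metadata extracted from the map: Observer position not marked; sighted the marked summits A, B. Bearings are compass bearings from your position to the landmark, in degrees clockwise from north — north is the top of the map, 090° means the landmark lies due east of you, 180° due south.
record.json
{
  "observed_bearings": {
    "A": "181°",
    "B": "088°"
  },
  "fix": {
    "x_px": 139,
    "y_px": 208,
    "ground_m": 770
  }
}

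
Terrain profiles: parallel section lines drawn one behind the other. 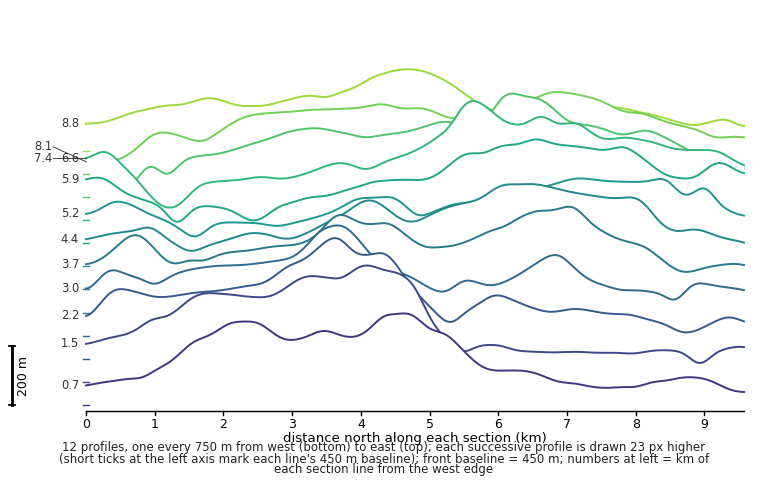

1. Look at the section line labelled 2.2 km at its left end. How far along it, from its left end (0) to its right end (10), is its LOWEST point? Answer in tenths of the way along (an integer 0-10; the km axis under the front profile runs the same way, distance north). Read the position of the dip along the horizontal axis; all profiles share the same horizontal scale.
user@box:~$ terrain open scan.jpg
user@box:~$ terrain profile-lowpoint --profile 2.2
9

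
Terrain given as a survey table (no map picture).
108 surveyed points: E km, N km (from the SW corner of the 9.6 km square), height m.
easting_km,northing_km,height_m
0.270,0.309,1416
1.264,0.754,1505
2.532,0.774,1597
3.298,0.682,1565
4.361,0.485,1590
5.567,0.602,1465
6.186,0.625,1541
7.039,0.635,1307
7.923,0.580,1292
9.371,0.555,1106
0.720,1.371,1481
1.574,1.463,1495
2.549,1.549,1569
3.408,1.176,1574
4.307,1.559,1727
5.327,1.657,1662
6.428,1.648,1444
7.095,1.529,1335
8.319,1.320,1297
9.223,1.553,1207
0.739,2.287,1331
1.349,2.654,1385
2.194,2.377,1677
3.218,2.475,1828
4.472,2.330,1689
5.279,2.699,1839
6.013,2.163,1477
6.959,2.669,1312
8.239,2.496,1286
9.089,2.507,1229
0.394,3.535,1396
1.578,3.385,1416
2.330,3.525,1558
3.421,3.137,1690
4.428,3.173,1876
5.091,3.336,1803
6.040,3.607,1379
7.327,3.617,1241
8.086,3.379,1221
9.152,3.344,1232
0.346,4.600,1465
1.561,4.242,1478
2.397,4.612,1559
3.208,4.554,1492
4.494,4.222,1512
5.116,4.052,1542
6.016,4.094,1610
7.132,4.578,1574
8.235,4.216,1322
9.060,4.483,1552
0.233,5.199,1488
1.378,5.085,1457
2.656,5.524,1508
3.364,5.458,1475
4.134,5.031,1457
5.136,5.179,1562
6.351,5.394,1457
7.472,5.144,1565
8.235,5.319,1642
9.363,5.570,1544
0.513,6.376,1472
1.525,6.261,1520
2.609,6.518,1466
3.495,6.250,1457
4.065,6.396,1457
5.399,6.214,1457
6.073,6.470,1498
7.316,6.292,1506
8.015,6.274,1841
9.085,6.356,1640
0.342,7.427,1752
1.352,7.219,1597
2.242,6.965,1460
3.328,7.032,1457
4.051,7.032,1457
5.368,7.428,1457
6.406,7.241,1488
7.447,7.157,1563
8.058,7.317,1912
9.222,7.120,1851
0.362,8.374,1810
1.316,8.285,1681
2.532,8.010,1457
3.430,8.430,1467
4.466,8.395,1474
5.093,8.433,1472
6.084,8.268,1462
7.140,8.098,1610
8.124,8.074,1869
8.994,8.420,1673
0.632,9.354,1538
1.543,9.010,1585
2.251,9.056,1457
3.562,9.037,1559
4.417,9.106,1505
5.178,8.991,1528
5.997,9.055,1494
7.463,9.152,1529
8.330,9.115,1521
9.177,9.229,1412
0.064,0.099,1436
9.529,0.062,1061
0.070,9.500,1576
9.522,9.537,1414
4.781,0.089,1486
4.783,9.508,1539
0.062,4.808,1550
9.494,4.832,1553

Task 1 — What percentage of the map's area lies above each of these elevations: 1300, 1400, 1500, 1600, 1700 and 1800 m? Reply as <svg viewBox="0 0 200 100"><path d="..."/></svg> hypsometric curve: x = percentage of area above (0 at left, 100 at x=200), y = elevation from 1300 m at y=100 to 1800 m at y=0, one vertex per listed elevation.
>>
<svg viewBox="0 0 200 100"><path d="M178 100l-15-20-65-20-50-20-22-20-14-20"/></svg>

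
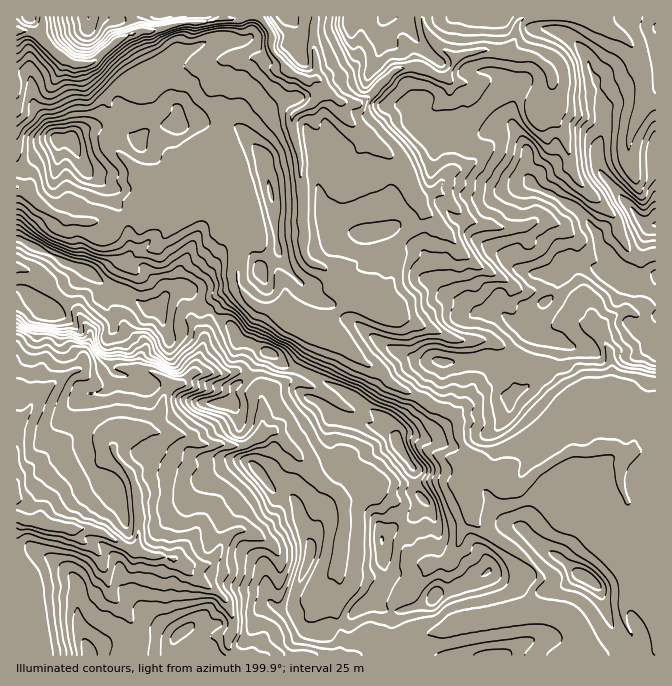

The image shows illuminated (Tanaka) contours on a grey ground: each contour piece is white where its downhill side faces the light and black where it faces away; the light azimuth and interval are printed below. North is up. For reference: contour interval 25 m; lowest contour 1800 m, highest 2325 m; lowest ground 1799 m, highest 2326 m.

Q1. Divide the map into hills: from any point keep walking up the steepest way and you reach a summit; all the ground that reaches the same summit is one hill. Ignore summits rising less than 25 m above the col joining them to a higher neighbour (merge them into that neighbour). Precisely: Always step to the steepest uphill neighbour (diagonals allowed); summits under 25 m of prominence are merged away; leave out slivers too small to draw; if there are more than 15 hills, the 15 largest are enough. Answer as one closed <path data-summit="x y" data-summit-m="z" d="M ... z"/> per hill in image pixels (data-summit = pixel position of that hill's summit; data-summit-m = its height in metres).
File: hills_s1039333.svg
<path data-summit="655 223" data-summit-m="2326" d="M590 16l-65 0-7 7-4 19-7 9-23-2-22 5-8 6-3 10-6 8-30-12-18 3-27 27-13 8-19-3-21-22-7 0-1 3 9 13-6 9-17 9-4 7 10 42 2 65 1 1-1 17 5 15 6 4 8 2 31 32-24 20 0 5 12 19 21 19 20 10 4 7 9 8 29 13 11 9 19 6 4 6 1 18 7 15 8 5 11 13 7 2 15 13 11 3 22-20 30-18 47-3 7 5 2 4-5 8 0 22 7 15-9 12 10 18 4 15 11 11 11 3 1-114-27 5 5-9-1-28-12-23-10-10-2-32-16-30-5-20-9-18 0-29-3-15-14-12-21-8 7-6 16-27 11-9 6 9 33 32 4 5 1 11 15 23 11 2 11-5 0-150-12-1-1-32-10-23-13-13-8-3-12-10z"/><path data-summit="398 443" data-summit-m="2244" d="M328 323l-9 9-5 16-15 30-4 3-8 0-24 12-2 4 2 3 0 33-13 10-6 3-44-2-18-10-13 2-14-5-23 0-8 3-8 8-2 11 17 20 7 24 1 38-2 16 13 5 15 0 12 3 12 7 20-2 9-10 5-12 9-9 7-4 10 4 9 0 16-15 9-23 3-23 12-16 20 23 20 14 6 6 11-1 15-10 7 1 15 10 12 28 15 17 11 20 15-1 6-5 8-14 5-17 7-9 0-11-7-19 0-33 2-3-7-14-3-21-12-8-12-3-8-7-34-16-8-12-15-7-19-15z"/><path data-summit="72 140" data-summit-m="2169" d="M258 16l-14 0-5 3-17-3-15 7-23 0-30 8-14 0-22 8-23 22-8 3-12 0-8-3-12-8-20-20-18-2-1 156 9 2 23 22 22 10 42 2 15-5 17-10 36 0 20-7 7 0 8 3 8 8 5 11 9 10 1-40-20-46 0-10 3-12 0-18 18-45 10-4 9 0 16 6 5-4-8-13 0-15z"/><path data-summit="159 308" data-summit-m="2215" d="M20 188l-4 0 0 79 21 7 42 39 9 14 1 13-5 10 0 12-5 8 16 11 22-13 15 0 22 5 13 8 3 5 15-5 11-13 8-25 2-15 5-11 21-19 11-6-5-10 0-44 1-3-11-12-5-11-11-9-12-2-20 7-36 0-17 10-15 5-42-2-26-13-19-19z"/><path data-summit="585 577" data-summit-m="2197" d="M617 448l-47 3-30 18-22 20-11-3-15-13-7-2-11-13-10-3 0 33 7 19 0 10 16 16 28 16 21 19 5 10-8 10-2 10 4 5 10 3 21 21 3 7 0 8-5 6 1 8 91-1 0-93-2-3-10-1-11-11-4-15-8-17-25-15-2-18 4-7 14-9 8 0 6-9z"/><path data-summit="270 192" data-summit-m="2102" d="M258 58l-9 0-10 4-18 45 0 18-3 12 0 10 20 46 0 39 1 1-1 49 6 13 10 9 6 4 15 3 20 0 19 7 16 0 23-20-31-32-14-5-4-8-3-91-10-39 2-8 19-11 6-11-10-12-18-8-10-14-10 5z"/><path data-summit="310 555" data-summit-m="2164" d="M298 456l-12 16-8 40-4 6-9 10-7 5-9 0-7-4-10 4-9 9-5 12-9 10-5 2-21-1 14 14 20 12 9 9 7 17 0 13-5 15 7 11 103 0 3-6 0-22-7-18 0-15 5-13 2-44 3-10 0-25-3-8-23-16z"/><path data-summit="655 275" data-summit-m="2280" d="M575 176l-11 9-16 27-7 6 21 8 14 12 3 15 0 29 9 18 5 20 16 30 2 32 10 10 12 23 1 28-5 9 3 1 24-8 0-190-4-1-7 4-11-2-15-23-1-11-4-5-33-32z"/><path data-summit="88 655" data-summit-m="2042" d="M22 518l-6 0 0 77 7 5 6 14 10 41 95 1 4-11 0-11-9-17-20-27-3-16-8-22-8-8-5-1-11-14-22-3-12-5-10 0z"/><path data-summit="182 632" data-summit-m="2057" d="M92 529l-18 1 11 13 5 1 8 8 8 22 3 16 20 27 9 17-3 22 99-1-6-10 5-15 0-13-7-17-9-9-20-12-22-20-10-3-15 0-15-7-5 0-22-13z"/><path data-summit="435 595" data-summit-m="2195" d="M472 518l-8 9-5 17-8 14-6 5-13 1-11 14-9 6-18 18-6 26-13 6-6 6-4 11 9-3 24 8 9 0 6-16 5-4 24-5 38-17 15-1 23-7 13-8 0-6 10-14-5-10-21-19-28-16z"/><path data-summit="387 17" data-summit-m="2133" d="M422 16l-105 0-3 2 2 60 22 23 19 3 13-8 22-23 10-5 13-2 30 12 11-20-14-9-11-11-7-11z"/><path data-summit="268 352" data-summit-m="2215" d="M242 293l-10 5-21 19-17 55 40 1 6-2 7 3 9 9 6 13 2-3 23-12 8 0 4-3 15-30 5-16 10-10 0-4-15 0-19-7-20 0-15-3-6-4z"/><path data-summit="229 403" data-summit-m="2150" d="M240 371l-46 2-9 8-6 3-7 0-9 14-5 19-14 13 11 1 14 5 13-2 18 10 44 2 14-8 5-5-2-41-14-18z"/><path data-summit="382 540" data-summit-m="2201" d="M374 488l-7 1-12 9-12 2 1 28-3 10-2 32 9 6 20 2 27 13 9 0 16-12 11-14-12-21-15-17-11-27z"/>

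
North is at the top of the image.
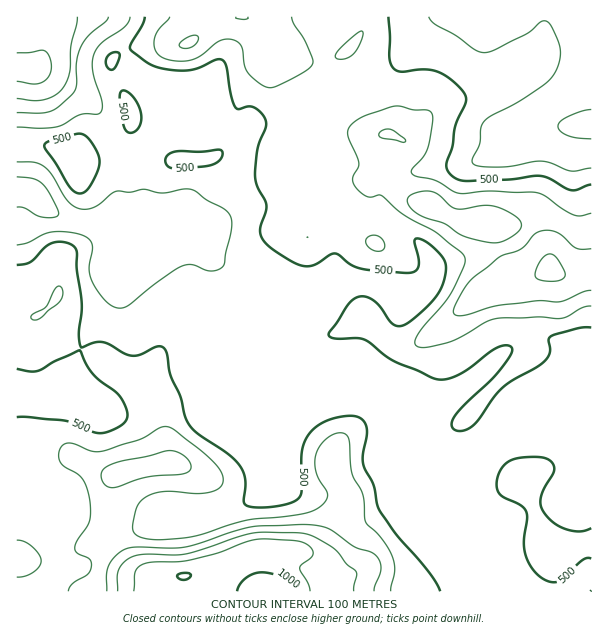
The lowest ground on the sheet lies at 270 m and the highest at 1080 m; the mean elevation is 520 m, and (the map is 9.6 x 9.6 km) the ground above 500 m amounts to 44.9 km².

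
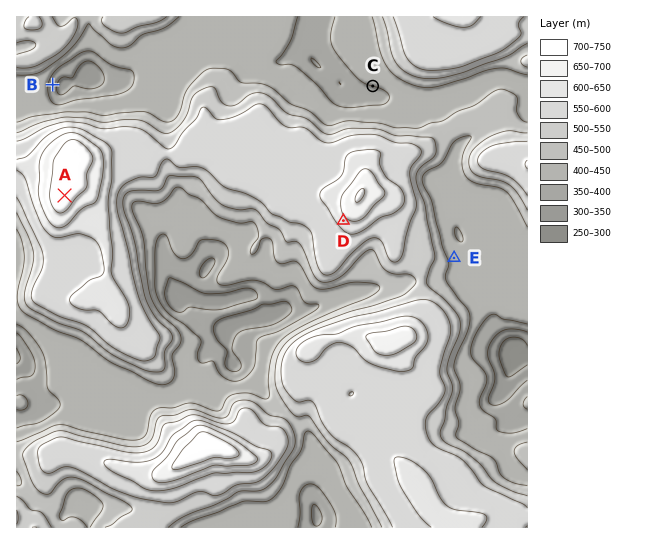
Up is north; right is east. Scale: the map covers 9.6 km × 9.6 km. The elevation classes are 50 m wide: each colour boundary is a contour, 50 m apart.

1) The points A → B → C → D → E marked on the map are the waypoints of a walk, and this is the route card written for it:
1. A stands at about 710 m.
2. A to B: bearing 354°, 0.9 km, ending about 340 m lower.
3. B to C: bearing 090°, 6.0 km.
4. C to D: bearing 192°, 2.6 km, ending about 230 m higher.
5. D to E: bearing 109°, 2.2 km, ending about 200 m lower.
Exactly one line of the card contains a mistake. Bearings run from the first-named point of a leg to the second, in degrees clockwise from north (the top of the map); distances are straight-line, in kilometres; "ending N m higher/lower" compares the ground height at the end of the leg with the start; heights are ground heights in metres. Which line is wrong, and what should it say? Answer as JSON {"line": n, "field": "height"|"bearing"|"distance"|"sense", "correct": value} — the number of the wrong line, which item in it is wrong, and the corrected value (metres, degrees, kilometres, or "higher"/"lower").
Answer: {"line": 2, "field": "distance", "correct": 2.1}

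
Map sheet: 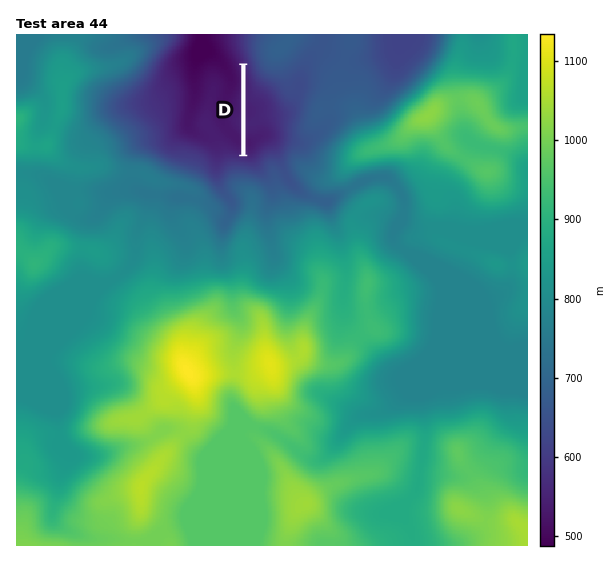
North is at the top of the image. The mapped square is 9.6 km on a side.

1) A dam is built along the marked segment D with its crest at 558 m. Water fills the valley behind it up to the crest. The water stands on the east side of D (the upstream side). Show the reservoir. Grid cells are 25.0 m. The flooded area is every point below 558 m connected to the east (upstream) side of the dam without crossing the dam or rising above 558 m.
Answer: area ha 39.2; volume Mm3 3.3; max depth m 26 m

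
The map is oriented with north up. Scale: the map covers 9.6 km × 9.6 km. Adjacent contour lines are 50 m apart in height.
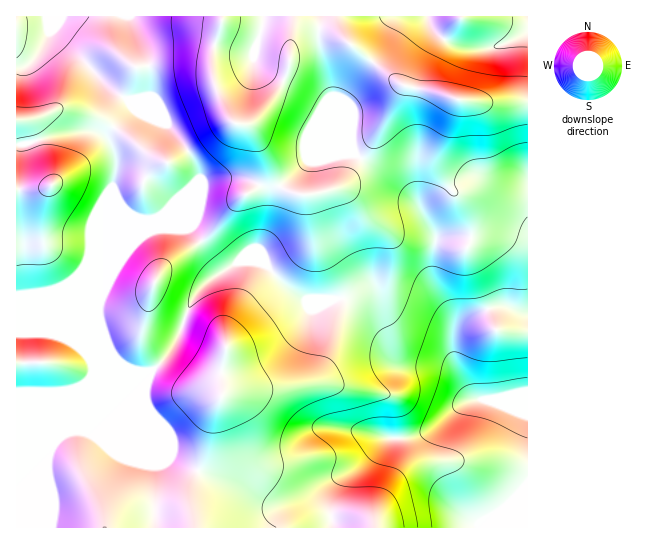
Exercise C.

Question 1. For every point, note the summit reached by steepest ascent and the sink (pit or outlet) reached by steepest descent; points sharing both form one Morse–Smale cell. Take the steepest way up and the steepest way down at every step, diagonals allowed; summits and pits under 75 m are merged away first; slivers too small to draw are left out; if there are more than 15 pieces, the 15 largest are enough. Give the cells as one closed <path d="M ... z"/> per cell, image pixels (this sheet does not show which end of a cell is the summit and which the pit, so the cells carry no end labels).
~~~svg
<path d="M335 16l-276 0-2 2-4 9 3 8 19 16 31 34 20 14 6 7-23 28 0 8 7 16 0 16-12 35 0 77-1 11-4 8 0 14 6 22 11 17-63-25-37 1 1 194 511-1 0-425-61-1-30-9-34-7-59-46-5-8z"/><path d="M58 16l-3 2-8 21-10 16-10 10-11 2 0 266 42 2 56 22-9-16-6-22 0-14 4-8 1-11 0-77 12-35 0-16-7-16 0-8 23-28-6-7-20-14-19-22-31-28-3-8z"/><path d="M527 16l-190 0-1 6 4 12 6 7 57 44 34 7 21 8 48 3 22-2z"/><path d="M55 16l-39 1 1 50 10-2 10-10 10-16z"/>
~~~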